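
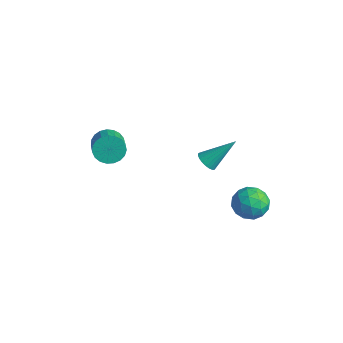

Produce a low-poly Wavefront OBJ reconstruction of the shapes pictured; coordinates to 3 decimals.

v -4.19 -0.839 1.343
v -3.927 -1.213 0.568
v -2.668 -2.015 1.381
v -2.93 -1.641 2.157
v -3.728 -0.896 0.573
v -2.469 -1.698 1.386
v -3.609 -0.569 0.711
v -2.35 -1.371 1.524
v -3.59 -0.289 0.958
v -2.331 -1.091 1.771
v -3.675 -0.104 1.272
v -2.416 -0.906 2.085
v -3.849 -0.046 1.598
v -2.59 -0.848 2.412
v -4.082 -0.125 1.88
v -2.823 -0.927 2.694
v -4.333 -0.328 2.07
v -3.074 -1.129 2.883
v -4.56 -0.619 2.133
v -3.301 -1.42 2.947
v -4.722 -0.948 2.061
v -3.463 -1.75 2.874
v -4.793 -1.258 1.864
v -3.534 -2.06 2.677
v -4.759 -1.496 1.577
v -3.5 -2.298 2.39
v -4.626 -1.62 1.249
v -3.367 -2.422 2.063
v -4.419 -1.61 0.938
v -3.16 -2.411 1.752
v -4.171 -1.466 0.697
v -2.912 -2.267 1.511
v 1.376 1.375 2.6
v 1.953 1.075 2.606
v 2.064 2.725 3.98
v 1.987 1.258 2.41
v 1.915 1.461 2.247
v 1.75 1.65 2.145
v 1.52 1.79 2.121
v 1.266 1.859 2.181
v 1.03 1.844 2.313
v 0.855 1.748 2.494
v 0.769 1.587 2.694
v 0.789 1.39 2.877
v 0.91 1.19 3.013
v 1.112 1.022 3.077
v 1.359 0.915 3.059
v 1.609 0.887 2.961
v 1.82 0.944 2.801
v 2.45 3.866 -0.342
v 3.494 3.91 -0.583
v 2.386 2.23 -0.917
v 3.43 2.274 -1.158
v 3.116 2.277 -0.133
v 3.156 3.288 0.223
v 2.724 2.852 -1.723
v 2.764 3.863 -1.367
v 3.664 3.283 -1.437
v 3.906 2.928 -0.454
v 1.974 3.212 -1.046
v 2.216 2.857 -0.063
v 2.978 4.032 -0.412
v 2.902 2.108 -1.088
v 2.718 2.11 -0.485
v 3.331 2.136 -0.627
v 2.779 3.666 0.062
v 3.392 3.692 -0.08
v 3.17 2.732 0.185
v 2.488 2.448 -1.42
v 3.101 2.474 -1.562
v 2.549 4.004 -0.873
v 3.162 4.03 -1.015
v 2.71 3.408 -1.685
v 3.691 3.689 -1.056
v 3.653 2.727 -1.394
v 3.239 3.067 -1.725
v 3.262 3.661 -1.516
v 3.833 3.48 -0.478
v 3.796 2.519 -0.816
v 3.611 2.521 -0.213
v 3.634 3.115 -0.004
v 3.933 3.112 -0.98
v 2.084 3.621 -0.684
v 2.047 2.66 -1.022
v 2.246 3.025 -1.496
v 2.269 3.619 -1.287
v 2.227 3.413 -0.106
v 2.189 2.451 -0.444
v 2.618 2.479 0.016
v 2.641 3.073 0.225
v 1.947 3.028 -0.52
f 2 1 5
f 2 5 3
f 3 5 6
f 3 6 4
f 5 1 7
f 5 7 6
f 6 7 8
f 6 8 4
f 7 1 9
f 7 9 8
f 8 9 10
f 8 10 4
f 9 1 11
f 9 11 10
f 10 11 12
f 10 12 4
f 11 1 13
f 11 13 12
f 12 13 14
f 12 14 4
f 13 1 15
f 13 15 14
f 14 15 16
f 14 16 4
f 15 1 17
f 15 17 16
f 16 17 18
f 16 18 4
f 17 1 19
f 17 19 18
f 18 19 20
f 18 20 4
f 19 1 21
f 19 21 20
f 20 21 22
f 20 22 4
f 21 1 23
f 21 23 22
f 22 23 24
f 22 24 4
f 23 1 25
f 23 25 24
f 24 25 26
f 24 26 4
f 25 1 27
f 25 27 26
f 26 27 28
f 26 28 4
f 27 1 29
f 27 29 28
f 28 29 30
f 28 30 4
f 29 1 31
f 29 31 30
f 30 31 32
f 30 32 4
f 31 1 2
f 31 2 32
f 32 2 3
f 32 3 4
f 34 33 36
f 34 36 35
f 36 33 37
f 36 37 35
f 37 33 38
f 37 38 35
f 38 33 39
f 38 39 35
f 39 33 40
f 39 40 35
f 40 33 41
f 40 41 35
f 41 33 42
f 41 42 35
f 42 33 43
f 42 43 35
f 43 33 44
f 43 44 35
f 44 33 45
f 44 45 35
f 45 33 46
f 45 46 35
f 46 33 47
f 46 47 35
f 47 33 48
f 47 48 35
f 48 33 49
f 48 49 35
f 49 33 34
f 49 34 35
f 50 87 66
f 87 61 90
f 66 90 55
f 87 90 66
f 50 66 62
f 66 55 67
f 62 67 51
f 66 67 62
f 50 62 71
f 62 51 72
f 71 72 57
f 62 72 71
f 50 71 83
f 71 57 86
f 83 86 60
f 71 86 83
f 50 83 87
f 83 60 91
f 87 91 61
f 83 91 87
f 51 67 78
f 67 55 81
f 78 81 59
f 67 81 78
f 55 90 68
f 90 61 89
f 68 89 54
f 90 89 68
f 61 91 88
f 91 60 84
f 88 84 52
f 91 84 88
f 60 86 85
f 86 57 73
f 85 73 56
f 86 73 85
f 57 72 77
f 72 51 74
f 77 74 58
f 72 74 77
f 53 79 65
f 79 59 80
f 65 80 54
f 79 80 65
f 53 65 63
f 65 54 64
f 63 64 52
f 65 64 63
f 53 63 70
f 63 52 69
f 70 69 56
f 63 69 70
f 53 70 75
f 70 56 76
f 75 76 58
f 70 76 75
f 53 75 79
f 75 58 82
f 79 82 59
f 75 82 79
f 54 80 68
f 80 59 81
f 68 81 55
f 80 81 68
f 52 64 88
f 64 54 89
f 88 89 61
f 64 89 88
f 56 69 85
f 69 52 84
f 85 84 60
f 69 84 85
f 58 76 77
f 76 56 73
f 77 73 57
f 76 73 77
f 59 82 78
f 82 58 74
f 78 74 51
f 82 74 78



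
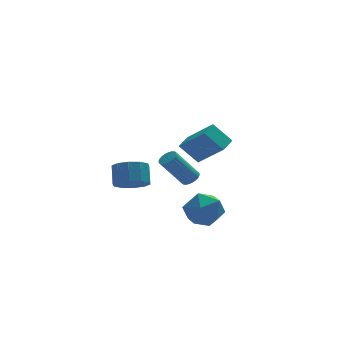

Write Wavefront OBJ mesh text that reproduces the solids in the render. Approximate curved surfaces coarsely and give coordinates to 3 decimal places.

v 1.064 2.621 -2.94
v 1.351 2.975 -2.71
v 0.243 2.913 -1.23
v -0.044 2.559 -1.46
v 1.218 3.088 -2.805
v 0.11 3.026 -1.325
v 1.061 3.131 -2.921
v -0.047 3.069 -1.441
v 0.905 3.095 -3.039
v -0.203 3.034 -1.559
v 0.773 2.988 -3.142
v -0.335 2.926 -1.662
v 0.686 2.825 -3.215
v -0.422 2.763 -1.735
v 0.656 2.631 -3.245
v -0.452 2.569 -1.765
v 0.688 2.435 -3.23
v -0.42 2.373 -1.749
v 0.777 2.267 -3.17
v -0.331 2.205 -1.69
v 0.91 2.154 -3.075
v -0.198 2.092 -1.595
v 1.067 2.111 -2.959
v -0.041 2.049 -1.479
v 1.223 2.146 -2.841
v 0.115 2.085 -1.361
v 1.355 2.254 -2.738
v 0.247 2.192 -1.258
v 1.442 2.417 -2.665
v 0.334 2.355 -1.185
v 1.472 2.611 -2.635
v 0.364 2.549 -1.155
v 1.44 2.807 -2.651
v 0.332 2.745 -1.17
v 0.869 0.381 -0.887
v 0.068 0.75 0.054
v 1.432 1.064 -0.676
v 0.631 1.433 0.266
v 1.769 -0.733 0.314
v 0.968 -0.364 1.256
v 2.332 -0.05 0.526
v 1.531 0.319 1.467
v 0.076 -1.494 -2.312
v 0.802 -1.61 -3.05
v 0.118 -3.15 -2.01
v 0.844 -3.266 -2.748
v 1.076 -2.772 -1.862
v 1.051 -1.748 -2.048
v -0.131 -3.012 -3.012
v -0.156 -1.988 -3.198
v 0.674 -2.548 -3.482
v 1.42 -2.4 -2.771
v -0.5 -2.36 -2.289
v 0.246 -2.212 -1.578
v -1.682 2.887 -3.173
v -0.796 2.872 -3.264
v -0.693 3.598 -2.378
v -1.578 3.613 -2.287
v -0.992 3.28 -3.576
v -0.889 4.006 -2.69
v -1.451 3.539 -3.734
v -1.348 4.265 -2.848
v -1.998 3.548 -3.678
v -1.895 4.274 -2.792
v -2.425 3.305 -3.429
v -2.321 4.031 -2.543
v -2.567 2.902 -3.082
v -2.464 3.628 -2.196
v -2.371 2.494 -2.77
v -2.268 3.22 -1.884
v -1.912 2.235 -2.612
v -1.809 2.961 -1.726
v -1.365 2.226 -2.668
v -1.262 2.952 -1.782
v -0.939 2.469 -2.917
v -0.835 3.195 -2.031
f 2 1 5
f 2 5 3
f 3 5 6
f 3 6 4
f 5 1 7
f 5 7 6
f 6 7 8
f 6 8 4
f 7 1 9
f 7 9 8
f 8 9 10
f 8 10 4
f 9 1 11
f 9 11 10
f 10 11 12
f 10 12 4
f 11 1 13
f 11 13 12
f 12 13 14
f 12 14 4
f 13 1 15
f 13 15 14
f 14 15 16
f 14 16 4
f 15 1 17
f 15 17 16
f 16 17 18
f 16 18 4
f 17 1 19
f 17 19 18
f 18 19 20
f 18 20 4
f 19 1 21
f 19 21 20
f 20 21 22
f 20 22 4
f 21 1 23
f 21 23 22
f 22 23 24
f 22 24 4
f 23 1 25
f 23 25 24
f 24 25 26
f 24 26 4
f 25 1 27
f 25 27 26
f 26 27 28
f 26 28 4
f 27 1 29
f 27 29 28
f 28 29 30
f 28 30 4
f 29 1 31
f 29 31 30
f 30 31 32
f 30 32 4
f 31 1 33
f 31 33 32
f 32 33 34
f 32 34 4
f 33 1 2
f 33 2 34
f 34 2 3
f 34 3 4
f 36 38 35
f 39 36 35
f 35 38 37
f 37 39 35
f 36 42 38
f 40 36 39
f 40 42 36
f 38 42 37
f 41 39 37
f 37 42 41
f 41 40 39
f 42 40 41
f 43 54 48
f 43 48 44
f 43 44 50
f 43 50 53
f 43 53 54
f 44 48 52
f 48 54 47
f 54 53 45
f 53 50 49
f 50 44 51
f 46 52 47
f 46 47 45
f 46 45 49
f 46 49 51
f 46 51 52
f 47 52 48
f 45 47 54
f 49 45 53
f 51 49 50
f 52 51 44
f 56 55 59
f 56 59 57
f 57 59 60
f 57 60 58
f 59 55 61
f 59 61 60
f 60 61 62
f 60 62 58
f 61 55 63
f 61 63 62
f 62 63 64
f 62 64 58
f 63 55 65
f 63 65 64
f 64 65 66
f 64 66 58
f 65 55 67
f 65 67 66
f 66 67 68
f 66 68 58
f 67 55 69
f 67 69 68
f 68 69 70
f 68 70 58
f 69 55 71
f 69 71 70
f 70 71 72
f 70 72 58
f 71 55 73
f 71 73 72
f 72 73 74
f 72 74 58
f 73 55 75
f 73 75 74
f 74 75 76
f 74 76 58
f 75 55 56
f 75 56 76
f 76 56 57
f 76 57 58



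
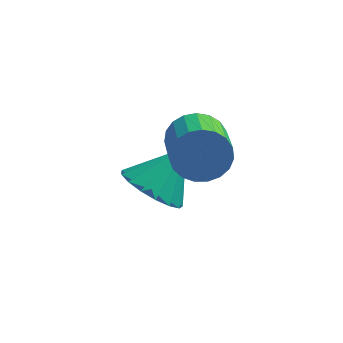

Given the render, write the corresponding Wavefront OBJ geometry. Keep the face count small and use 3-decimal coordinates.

v -1.126 0.454 0.677
v -0.606 0.797 1.113
v -0.254 -0.532 1.739
v -0.774 -0.874 1.303
v -0.865 0.814 1.294
v -0.513 -0.515 1.919
v -1.169 0.768 1.368
v -0.817 -0.561 1.993
v -1.465 0.668 1.323
v -1.113 -0.661 1.948
v -1.703 0.531 1.166
v -1.351 -0.797 1.791
v -1.841 0.381 0.925
v -1.489 -0.947 1.55
v -1.855 0.244 0.64
v -1.503 -1.085 1.266
v -1.744 0.143 0.363
v -1.392 -1.186 0.988
v -1.525 0.096 0.139
v -1.173 -1.233 0.764
v -1.237 0.11 0.009
v -0.886 -1.218 0.634
v -0.931 0.185 -0.006
v -0.579 -1.144 0.619
v -0.658 0.306 0.098
v -0.306 -1.023 0.723
v -0.466 0.452 0.301
v -0.114 -0.876 0.926
v -0.388 0.599 0.57
v -0.036 -0.729 1.195
v -0.437 0.721 0.857
v -0.086 -0.607 1.482
v -2.192 0.326 -1.39
v -1.401 0.219 -1.847
v -1.468 1.074 -0.31
v -1.562 0.599 -2.002
v -1.867 0.916 -2.017
v -2.247 1.098 -1.888
v -2.614 1.103 -1.645
v -2.885 0.93 -1.343
v -2.997 0.619 -1.053
v -2.924 0.24 -0.839
v -2.684 -0.118 -0.752
v -2.331 -0.375 -0.81
v -1.947 -0.471 -1.002
v -1.618 -0.385 -1.282
v -1.421 -0.136 -1.587
f 2 1 5
f 2 5 3
f 3 5 6
f 3 6 4
f 5 1 7
f 5 7 6
f 6 7 8
f 6 8 4
f 7 1 9
f 7 9 8
f 8 9 10
f 8 10 4
f 9 1 11
f 9 11 10
f 10 11 12
f 10 12 4
f 11 1 13
f 11 13 12
f 12 13 14
f 12 14 4
f 13 1 15
f 13 15 14
f 14 15 16
f 14 16 4
f 15 1 17
f 15 17 16
f 16 17 18
f 16 18 4
f 17 1 19
f 17 19 18
f 18 19 20
f 18 20 4
f 19 1 21
f 19 21 20
f 20 21 22
f 20 22 4
f 21 1 23
f 21 23 22
f 22 23 24
f 22 24 4
f 23 1 25
f 23 25 24
f 24 25 26
f 24 26 4
f 25 1 27
f 25 27 26
f 26 27 28
f 26 28 4
f 27 1 29
f 27 29 28
f 28 29 30
f 28 30 4
f 29 1 31
f 29 31 30
f 30 31 32
f 30 32 4
f 31 1 2
f 31 2 32
f 32 2 3
f 32 3 4
f 34 33 36
f 34 36 35
f 36 33 37
f 36 37 35
f 37 33 38
f 37 38 35
f 38 33 39
f 38 39 35
f 39 33 40
f 39 40 35
f 40 33 41
f 40 41 35
f 41 33 42
f 41 42 35
f 42 33 43
f 42 43 35
f 43 33 44
f 43 44 35
f 44 33 45
f 44 45 35
f 45 33 46
f 45 46 35
f 46 33 47
f 46 47 35
f 47 33 34
f 47 34 35



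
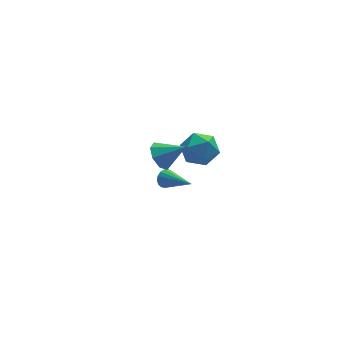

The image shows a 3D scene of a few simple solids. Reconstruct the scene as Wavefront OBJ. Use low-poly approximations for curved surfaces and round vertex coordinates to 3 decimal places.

v 0.675 2.033 -3.559
v 0.889 2.378 -3.131
v 1.705 0.427 -2.781
v 0.649 2.276 -3.022
v 0.415 2.119 -3.036
v 0.24 1.942 -3.17
v 0.165 1.786 -3.393
v 0.207 1.686 -3.654
v 0.356 1.666 -3.893
v 0.578 1.73 -4.056
v 0.822 1.863 -4.104
v 1.033 2.035 -4.028
v 1.161 2.207 -3.844
v 1.178 2.338 -3.595
v 1.08 2.4 -3.337
v -0.72 -3.585 3.441
v -0.216 -3.047 3.018
v 0.44 -3.995 4.299
v -0.499 -2.769 3.533
v -0.912 -2.969 3.995
v -1.212 -3.53 4.131
v -1.224 -4.123 3.864
v -0.94 -4.4 3.348
v -0.528 -4.2 2.887
v -0.227 -3.639 2.75
v 0.597 -1.838 2.539
v 1.294 -1.808 3.354
v 1.706 -2.812 1.626
v 2.403 -2.782 2.441
v 1.486 -3.329 2.541
v 0.801 -2.727 3.105
v 2.199 -1.893 1.875
v 1.514 -1.291 2.439
v 2.285 -1.842 2.943
v 1.844 -2.729 3.354
v 1.156 -1.891 1.626
v 0.715 -2.778 2.037
f 2 1 4
f 2 4 3
f 4 1 5
f 4 5 3
f 5 1 6
f 5 6 3
f 6 1 7
f 6 7 3
f 7 1 8
f 7 8 3
f 8 1 9
f 8 9 3
f 9 1 10
f 9 10 3
f 10 1 11
f 10 11 3
f 11 1 12
f 11 12 3
f 12 1 13
f 12 13 3
f 13 1 14
f 13 14 3
f 14 1 15
f 14 15 3
f 15 1 2
f 15 2 3
f 17 16 19
f 17 19 18
f 19 16 20
f 19 20 18
f 20 16 21
f 20 21 18
f 21 16 22
f 21 22 18
f 22 16 23
f 22 23 18
f 23 16 24
f 23 24 18
f 24 16 25
f 24 25 18
f 25 16 17
f 25 17 18
f 26 37 31
f 26 31 27
f 26 27 33
f 26 33 36
f 26 36 37
f 27 31 35
f 31 37 30
f 37 36 28
f 36 33 32
f 33 27 34
f 29 35 30
f 29 30 28
f 29 28 32
f 29 32 34
f 29 34 35
f 30 35 31
f 28 30 37
f 32 28 36
f 34 32 33
f 35 34 27



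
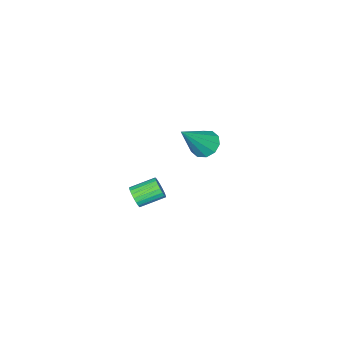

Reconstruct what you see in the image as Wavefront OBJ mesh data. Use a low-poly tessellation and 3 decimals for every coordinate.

v -3.847 -3.065 1.784
v -3.261 -3.025 1.286
v -2.473 -3.335 3.376
v -3.353 -2.584 1.44
v -3.634 -2.327 1.725
v -3.996 -2.352 2.033
v -4.301 -2.649 2.246
v -4.432 -3.105 2.282
v -4.34 -3.545 2.128
v -4.06 -3.803 1.842
v -3.698 -3.778 1.534
v -3.393 -3.481 1.322
v 2.419 -1.858 3.025
v 2.71 -1.765 3.47
v 1.831 -1.088 3.901
v 1.541 -1.182 3.455
v 2.774 -1.597 3.337
v 1.895 -0.92 3.767
v 2.777 -1.473 3.149
v 1.898 -0.796 3.58
v 2.718 -1.417 2.94
v 1.839 -0.74 3.371
v 2.608 -1.436 2.745
v 1.729 -0.759 3.176
v 2.465 -1.529 2.599
v 1.586 -0.852 3.03
v 2.314 -1.679 2.527
v 1.435 -1.002 2.957
v 2.181 -1.859 2.54
v 1.302 -1.183 2.971
v 2.09 -2.04 2.637
v 1.211 -1.363 3.068
v 2.056 -2.189 2.802
v 1.177 -1.512 3.232
v 2.084 -2.281 3.004
v 1.205 -1.604 3.435
v 2.171 -2.3 3.211
v 1.292 -1.623 3.641
v 2.3 -2.243 3.385
v 1.421 -1.566 3.816
v 2.45 -2.119 3.497
v 1.571 -1.442 3.927
v 2.595 -1.95 3.527
v 1.716 -1.273 3.958
f 2 1 4
f 2 4 3
f 4 1 5
f 4 5 3
f 5 1 6
f 5 6 3
f 6 1 7
f 6 7 3
f 7 1 8
f 7 8 3
f 8 1 9
f 8 9 3
f 9 1 10
f 9 10 3
f 10 1 11
f 10 11 3
f 11 1 12
f 11 12 3
f 12 1 2
f 12 2 3
f 14 13 17
f 14 17 15
f 15 17 18
f 15 18 16
f 17 13 19
f 17 19 18
f 18 19 20
f 18 20 16
f 19 13 21
f 19 21 20
f 20 21 22
f 20 22 16
f 21 13 23
f 21 23 22
f 22 23 24
f 22 24 16
f 23 13 25
f 23 25 24
f 24 25 26
f 24 26 16
f 25 13 27
f 25 27 26
f 26 27 28
f 26 28 16
f 27 13 29
f 27 29 28
f 28 29 30
f 28 30 16
f 29 13 31
f 29 31 30
f 30 31 32
f 30 32 16
f 31 13 33
f 31 33 32
f 32 33 34
f 32 34 16
f 33 13 35
f 33 35 34
f 34 35 36
f 34 36 16
f 35 13 37
f 35 37 36
f 36 37 38
f 36 38 16
f 37 13 39
f 37 39 38
f 38 39 40
f 38 40 16
f 39 13 41
f 39 41 40
f 40 41 42
f 40 42 16
f 41 13 43
f 41 43 42
f 42 43 44
f 42 44 16
f 43 13 14
f 43 14 44
f 44 14 15
f 44 15 16



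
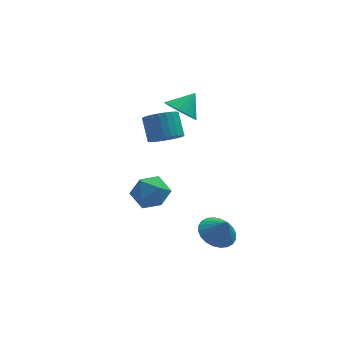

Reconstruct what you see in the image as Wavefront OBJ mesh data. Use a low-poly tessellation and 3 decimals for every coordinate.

v 2.671 1.649 3.203
v 3.094 2.208 2.448
v 3.569 2.231 4.137
v 2.731 2.495 2.619
v 2.354 2.588 2.923
v 2.05 2.465 3.291
v 1.888 2.156 3.639
v 1.906 1.73 3.887
v 2.099 1.286 3.979
v 2.423 0.925 3.892
v 2.804 0.73 3.648
v 3.155 0.745 3.302
v 3.395 0.967 2.933
v 3.469 1.346 2.626
v 3.36 1.794 2.451
v 0.756 -2.854 1.677
v 1.313 -3.442 0.912
v -0.793 -3.218 0.828
v -0.236 -3.806 0.063
v -0.317 -4.187 1.107
v 0.64 -3.962 1.632
v -0.12 -2.698 0.108
v 0.837 -2.473 0.633
v 0.772 -3.346 -0.058
v 0.65 -4.266 0.56
v -0.13 -2.394 1.18
v -0.252 -3.314 1.798
v 1.422 -1.229 3.286
v 1.964 -0.635 2.78
v 1.839 0.404 3.869
v 1.298 -0.191 4.374
v 1.626 -0.547 2.657
v 1.501 0.492 3.746
v 1.256 -0.562 2.63
v 1.132 0.477 3.719
v 0.912 -0.68 2.703
v 0.788 0.359 3.791
v 0.646 -0.881 2.864
v 0.521 0.158 3.953
v 0.498 -1.135 3.089
v 0.373 -0.096 4.178
v 0.49 -1.403 3.345
v 0.366 -0.364 4.433
v 0.625 -1.645 3.591
v 0.5 -0.606 4.68
v 0.881 -1.824 3.791
v 0.756 -0.785 4.88
v 1.219 -1.912 3.914
v 1.094 -0.873 5.003
v 1.588 -1.897 3.941
v 1.464 -0.858 5.03
v 1.932 -1.779 3.869
v 1.808 -0.74 4.957
v 2.199 -1.578 3.707
v 2.074 -0.539 4.796
v 2.347 -1.324 3.482
v 2.222 -0.285 4.571
v 2.354 -1.056 3.227
v 2.23 -0.017 4.315
v 2.22 -0.814 2.98
v 2.095 0.225 4.069
v 3.779 -2.983 -3.11
v 4.477 -3.621 -3.632
v 4.201 -3.437 -1.99
v 4.709 -3.273 -3.577
v 4.799 -2.881 -3.452
v 4.734 -2.504 -3.275
v 4.523 -2.201 -3.072
v 4.2 -2.016 -2.875
v 3.812 -1.978 -2.714
v 3.419 -2.094 -2.614
v 3.082 -2.344 -2.588
v 2.85 -2.692 -2.643
v 2.76 -3.084 -2.768
v 2.825 -3.461 -2.945
v 3.036 -3.765 -3.148
v 3.359 -3.95 -3.345
v 3.747 -3.987 -3.506
v 4.139 -3.872 -3.606
f 2 1 4
f 2 4 3
f 4 1 5
f 4 5 3
f 5 1 6
f 5 6 3
f 6 1 7
f 6 7 3
f 7 1 8
f 7 8 3
f 8 1 9
f 8 9 3
f 9 1 10
f 9 10 3
f 10 1 11
f 10 11 3
f 11 1 12
f 11 12 3
f 12 1 13
f 12 13 3
f 13 1 14
f 13 14 3
f 14 1 15
f 14 15 3
f 15 1 2
f 15 2 3
f 16 27 21
f 16 21 17
f 16 17 23
f 16 23 26
f 16 26 27
f 17 21 25
f 21 27 20
f 27 26 18
f 26 23 22
f 23 17 24
f 19 25 20
f 19 20 18
f 19 18 22
f 19 22 24
f 19 24 25
f 20 25 21
f 18 20 27
f 22 18 26
f 24 22 23
f 25 24 17
f 29 28 32
f 29 32 30
f 30 32 33
f 30 33 31
f 32 28 34
f 32 34 33
f 33 34 35
f 33 35 31
f 34 28 36
f 34 36 35
f 35 36 37
f 35 37 31
f 36 28 38
f 36 38 37
f 37 38 39
f 37 39 31
f 38 28 40
f 38 40 39
f 39 40 41
f 39 41 31
f 40 28 42
f 40 42 41
f 41 42 43
f 41 43 31
f 42 28 44
f 42 44 43
f 43 44 45
f 43 45 31
f 44 28 46
f 44 46 45
f 45 46 47
f 45 47 31
f 46 28 48
f 46 48 47
f 47 48 49
f 47 49 31
f 48 28 50
f 48 50 49
f 49 50 51
f 49 51 31
f 50 28 52
f 50 52 51
f 51 52 53
f 51 53 31
f 52 28 54
f 52 54 53
f 53 54 55
f 53 55 31
f 54 28 56
f 54 56 55
f 55 56 57
f 55 57 31
f 56 28 58
f 56 58 57
f 57 58 59
f 57 59 31
f 58 28 60
f 58 60 59
f 59 60 61
f 59 61 31
f 60 28 29
f 60 29 61
f 61 29 30
f 61 30 31
f 63 62 65
f 63 65 64
f 65 62 66
f 65 66 64
f 66 62 67
f 66 67 64
f 67 62 68
f 67 68 64
f 68 62 69
f 68 69 64
f 69 62 70
f 69 70 64
f 70 62 71
f 70 71 64
f 71 62 72
f 71 72 64
f 72 62 73
f 72 73 64
f 73 62 74
f 73 74 64
f 74 62 75
f 74 75 64
f 75 62 76
f 75 76 64
f 76 62 77
f 76 77 64
f 77 62 78
f 77 78 64
f 78 62 79
f 78 79 64
f 79 62 63
f 79 63 64



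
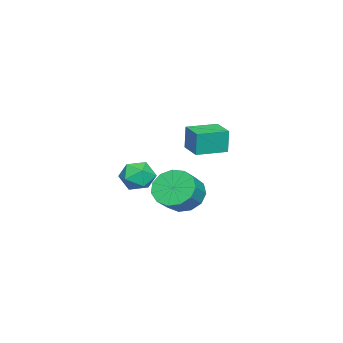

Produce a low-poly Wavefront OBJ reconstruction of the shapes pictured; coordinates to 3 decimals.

v -3.601 -2.545 0.051
v -3.611 -2.501 1.32
v -4.671 -1.398 0.002
v -4.681 -1.353 1.272
v -2.679 -1.687 0.028
v -2.689 -1.642 1.298
v -3.749 -0.539 -0.02
v -3.759 -0.495 1.249
v -0.477 -3.043 -0.406
v 0.131 -2.879 -1.041
v 0.529 -3.721 0.381
v 1.137 -3.557 -0.254
v 0.809 -2.885 0.236
v 0.188 -2.466 -0.251
v 0.472 -4.134 -0.409
v -0.149 -3.715 -0.896
v 0.717 -3.553 -1.043
v 0.925 -2.781 -0.644
v -0.265 -3.819 -0.016
v -0.057 -3.047 0.383
v 1.073 -0.903 -0.766
v 1.649 -0.37 -1.418
v 2.603 -0.505 -0.686
v 2.027 -1.037 -0.034
v 1.423 0.012 -1.053
v 2.377 -0.123 -0.321
v 1.086 0.103 -0.597
v 2.04 -0.032 0.135
v 0.744 -0.124 -0.194
v 1.698 -0.259 0.538
v 0.508 -0.599 0.027
v 1.462 -0.734 0.759
v 0.45 -1.17 -0.004
v 1.404 -1.305 0.728
v 0.591 -1.656 -0.276
v 1.545 -1.791 0.456
v 0.884 -1.903 -0.704
v 1.838 -2.038 0.028
v 1.238 -1.832 -1.152
v 2.192 -1.967 -0.42
v 1.539 -1.466 -1.477
v 2.493 -1.601 -0.745
v 1.692 -0.921 -1.576
v 2.646 -1.056 -0.844
f 2 4 1
f 5 2 1
f 1 4 3
f 3 5 1
f 2 8 4
f 6 2 5
f 6 8 2
f 4 8 3
f 7 5 3
f 3 8 7
f 7 6 5
f 8 6 7
f 9 20 14
f 9 14 10
f 9 10 16
f 9 16 19
f 9 19 20
f 10 14 18
f 14 20 13
f 20 19 11
f 19 16 15
f 16 10 17
f 12 18 13
f 12 13 11
f 12 11 15
f 12 15 17
f 12 17 18
f 13 18 14
f 11 13 20
f 15 11 19
f 17 15 16
f 18 17 10
f 22 21 25
f 22 25 23
f 23 25 26
f 23 26 24
f 25 21 27
f 25 27 26
f 26 27 28
f 26 28 24
f 27 21 29
f 27 29 28
f 28 29 30
f 28 30 24
f 29 21 31
f 29 31 30
f 30 31 32
f 30 32 24
f 31 21 33
f 31 33 32
f 32 33 34
f 32 34 24
f 33 21 35
f 33 35 34
f 34 35 36
f 34 36 24
f 35 21 37
f 35 37 36
f 36 37 38
f 36 38 24
f 37 21 39
f 37 39 38
f 38 39 40
f 38 40 24
f 39 21 41
f 39 41 40
f 40 41 42
f 40 42 24
f 41 21 43
f 41 43 42
f 42 43 44
f 42 44 24
f 43 21 22
f 43 22 44
f 44 22 23
f 44 23 24



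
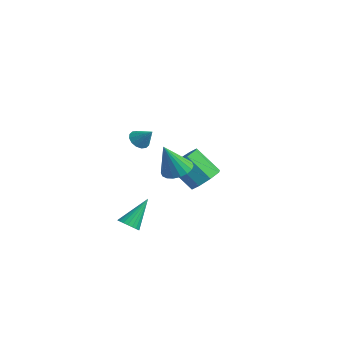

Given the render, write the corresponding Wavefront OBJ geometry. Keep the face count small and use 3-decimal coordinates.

v -1.517 3.758 -3.934
v -0.909 4.192 -3.226
v -2.035 3.437 -1.797
v -2.643 3.002 -2.506
v -1.502 4.663 -3.444
v -2.629 3.908 -2.015
v -2.104 4.604 -3.95
v -3.23 3.849 -2.521
v -2.362 4.048 -4.447
v -3.488 3.293 -3.018
v -2.125 3.323 -4.643
v -3.251 2.568 -3.214
v -1.531 2.852 -4.425
v -2.658 2.097 -2.996
v -0.93 2.911 -3.919
v -2.056 2.156 -2.49
v -0.672 3.467 -3.422
v -1.798 2.712 -1.993
v -2.156 -0.092 -0.123
v -1.725 0.051 -0.601
v -1.364 0.212 0.683
v -1.894 0.342 -0.545
v -2.133 0.517 -0.375
v -2.379 0.529 -0.138
v -2.565 0.374 0.103
v -2.641 0.094 0.284
v -2.588 -0.235 0.356
v -2.418 -0.527 0.299
v -2.179 -0.702 0.13
v -1.933 -0.713 -0.107
v -1.747 -0.559 -0.349
v -1.671 -0.279 -0.529
v 3.985 -1.831 0.637
v 4.845 -1.819 0.657
v 3.955 -2.629 2.383
v 4.751 -1.481 0.81
v 4.506 -1.212 0.929
v 4.158 -1.066 0.989
v 3.775 -1.071 0.98
v 3.434 -1.227 0.903
v 3.202 -1.503 0.773
v 3.126 -1.843 0.616
v 3.219 -2.182 0.463
v 3.465 -2.45 0.345
v 3.813 -2.597 0.284
v 4.196 -2.591 0.294
v 4.537 -2.435 0.371
v 4.768 -2.16 0.501
v 2.085 -3.518 -3.674
v 2.481 -3.122 -3.984
v 1.955 -2.242 -2.206
v 2.243 -3.044 -4.073
v 1.977 -3.047 -4.093
v 1.731 -3.132 -4.041
v 1.545 -3.284 -3.926
v 1.453 -3.476 -3.767
v 1.47 -3.676 -3.591
v 1.594 -3.848 -3.431
v 1.802 -3.964 -3.312
v 2.059 -4.002 -3.256
v 2.321 -3.957 -3.272
v 2.542 -3.836 -3.358
v 2.684 -3.66 -3.498
v 2.722 -3.459 -3.669
v 2.65 -3.269 -3.841
f 2 1 5
f 2 5 3
f 3 5 6
f 3 6 4
f 5 1 7
f 5 7 6
f 6 7 8
f 6 8 4
f 7 1 9
f 7 9 8
f 8 9 10
f 8 10 4
f 9 1 11
f 9 11 10
f 10 11 12
f 10 12 4
f 11 1 13
f 11 13 12
f 12 13 14
f 12 14 4
f 13 1 15
f 13 15 14
f 14 15 16
f 14 16 4
f 15 1 17
f 15 17 16
f 16 17 18
f 16 18 4
f 17 1 2
f 17 2 18
f 18 2 3
f 18 3 4
f 20 19 22
f 20 22 21
f 22 19 23
f 22 23 21
f 23 19 24
f 23 24 21
f 24 19 25
f 24 25 21
f 25 19 26
f 25 26 21
f 26 19 27
f 26 27 21
f 27 19 28
f 27 28 21
f 28 19 29
f 28 29 21
f 29 19 30
f 29 30 21
f 30 19 31
f 30 31 21
f 31 19 32
f 31 32 21
f 32 19 20
f 32 20 21
f 34 33 36
f 34 36 35
f 36 33 37
f 36 37 35
f 37 33 38
f 37 38 35
f 38 33 39
f 38 39 35
f 39 33 40
f 39 40 35
f 40 33 41
f 40 41 35
f 41 33 42
f 41 42 35
f 42 33 43
f 42 43 35
f 43 33 44
f 43 44 35
f 44 33 45
f 44 45 35
f 45 33 46
f 45 46 35
f 46 33 47
f 46 47 35
f 47 33 48
f 47 48 35
f 48 33 34
f 48 34 35
f 50 49 52
f 50 52 51
f 52 49 53
f 52 53 51
f 53 49 54
f 53 54 51
f 54 49 55
f 54 55 51
f 55 49 56
f 55 56 51
f 56 49 57
f 56 57 51
f 57 49 58
f 57 58 51
f 58 49 59
f 58 59 51
f 59 49 60
f 59 60 51
f 60 49 61
f 60 61 51
f 61 49 62
f 61 62 51
f 62 49 63
f 62 63 51
f 63 49 64
f 63 64 51
f 64 49 65
f 64 65 51
f 65 49 50
f 65 50 51



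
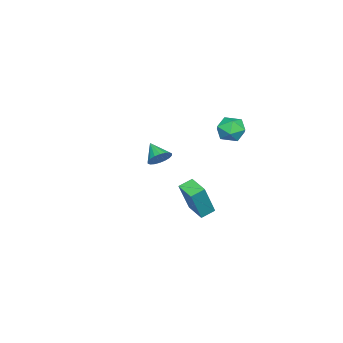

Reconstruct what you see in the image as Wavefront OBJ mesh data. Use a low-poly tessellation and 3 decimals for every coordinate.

v -3.495 -2.174 0.024
v -3.082 -1.992 0.586
v -4.105 -2.986 0.736
v -3.328 -1.788 0.609
v -3.607 -1.66 0.516
v -3.863 -1.633 0.326
v -4.047 -1.714 0.076
v -4.122 -1.886 -0.184
v -4.072 -2.115 -0.403
v -3.908 -2.355 -0.537
v -3.662 -2.56 -0.56
v -3.384 -2.688 -0.467
v -3.127 -2.714 -0.277
v -2.943 -2.633 -0.027
v -2.869 -2.461 0.233
v -2.919 -2.233 0.452
v -3.823 2.433 2.75
v -3.147 2.702 3.269
v -3.413 1.058 2.931
v -2.737 1.327 3.45
v -3.58 1.405 3.738
v -3.833 2.255 3.625
v -2.727 1.505 2.575
v -2.98 2.355 2.462
v -2.47 2.129 3.161
v -2.997 2.067 3.879
v -3.563 1.693 2.321
v -4.09 1.631 3.039
v 2.835 1.99 0.559
v 3.632 1.754 2.411
v 2.266 2.477 0.866
v 3.063 2.241 2.718
v 3.517 2.899 0.382
v 4.314 2.663 2.234
v 2.948 3.386 0.689
v 3.745 3.15 2.541
f 2 1 4
f 2 4 3
f 4 1 5
f 4 5 3
f 5 1 6
f 5 6 3
f 6 1 7
f 6 7 3
f 7 1 8
f 7 8 3
f 8 1 9
f 8 9 3
f 9 1 10
f 9 10 3
f 10 1 11
f 10 11 3
f 11 1 12
f 11 12 3
f 12 1 13
f 12 13 3
f 13 1 14
f 13 14 3
f 14 1 15
f 14 15 3
f 15 1 16
f 15 16 3
f 16 1 2
f 16 2 3
f 17 28 22
f 17 22 18
f 17 18 24
f 17 24 27
f 17 27 28
f 18 22 26
f 22 28 21
f 28 27 19
f 27 24 23
f 24 18 25
f 20 26 21
f 20 21 19
f 20 19 23
f 20 23 25
f 20 25 26
f 21 26 22
f 19 21 28
f 23 19 27
f 25 23 24
f 26 25 18
f 30 32 29
f 33 30 29
f 29 32 31
f 31 33 29
f 30 36 32
f 34 30 33
f 34 36 30
f 32 36 31
f 35 33 31
f 31 36 35
f 35 34 33
f 36 34 35



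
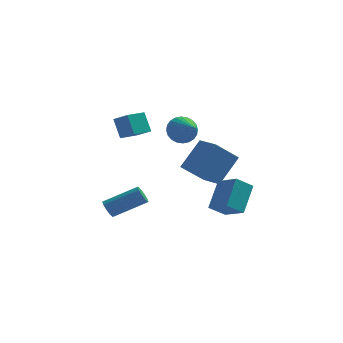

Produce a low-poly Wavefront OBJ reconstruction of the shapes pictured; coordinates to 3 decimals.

v -4.307 2.737 0.898
v -4.771 3.262 2.122
v -3.522 3.727 0.77
v -3.986 4.252 1.994
v -3.414 2.108 1.506
v -3.878 2.633 2.73
v -2.629 3.098 1.378
v -3.093 3.623 2.602
v -3.935 -3.361 -1.808
v -3.633 -3.719 -2.184
v -1.844 -3.257 -1.187
v -2.145 -2.899 -0.812
v -3.64 -3.379 -2.33
v -1.85 -2.916 -1.334
v -3.759 -3.031 -2.278
v -1.969 -2.569 -1.281
v -3.945 -2.81 -2.046
v -2.155 -2.348 -1.049
v -4.128 -2.799 -1.723
v -2.338 -2.337 -0.726
v -4.236 -3.003 -1.433
v -2.447 -2.541 -0.436
v -4.23 -3.344 -1.286
v -2.44 -2.881 -0.29
v -4.111 -3.691 -1.339
v -2.321 -3.229 -0.342
v -3.925 -3.912 -1.571
v -2.135 -3.45 -0.574
v -3.742 -3.923 -1.894
v -1.952 -3.461 -0.897
v -0.291 -1.342 3.378
v 0.328 -1.271 2.715
v 0.591 -2.638 4.062
v 0.462 -1.051 2.959
v 0.482 -0.875 3.267
v 0.383 -0.77 3.592
v 0.182 -0.753 3.884
v -0.091 -0.825 4.099
v -0.394 -0.976 4.204
v -0.682 -1.183 4.184
v -0.91 -1.414 4.041
v -1.044 -1.634 3.797
v -1.064 -1.81 3.489
v -0.965 -1.915 3.164
v -0.764 -1.932 2.872
v -0.491 -1.86 2.657
v -0.188 -1.709 2.551
v 0.1 -1.502 2.572
v 2.009 -0.439 -2.509
v 2.371 0.973 -1.082
v 0.899 0.529 -3.185
v 1.262 1.941 -1.758
v 2.878 0.059 -3.222
v 3.241 1.471 -1.795
v 1.769 1.027 -3.898
v 2.131 2.439 -2.471
v 2.004 -3.913 0.646
v 0.896 -4.747 1.871
v 1.058 -2.909 0.474
v -0.05 -3.743 1.698
v 2.87 -2.837 2.162
v 1.762 -3.671 3.386
v 1.924 -1.833 1.989
v 0.816 -2.667 3.214
f 2 4 1
f 5 2 1
f 1 4 3
f 3 5 1
f 2 8 4
f 6 2 5
f 6 8 2
f 4 8 3
f 7 5 3
f 3 8 7
f 7 6 5
f 8 6 7
f 10 9 13
f 10 13 11
f 11 13 14
f 11 14 12
f 13 9 15
f 13 15 14
f 14 15 16
f 14 16 12
f 15 9 17
f 15 17 16
f 16 17 18
f 16 18 12
f 17 9 19
f 17 19 18
f 18 19 20
f 18 20 12
f 19 9 21
f 19 21 20
f 20 21 22
f 20 22 12
f 21 9 23
f 21 23 22
f 22 23 24
f 22 24 12
f 23 9 25
f 23 25 24
f 24 25 26
f 24 26 12
f 25 9 27
f 25 27 26
f 26 27 28
f 26 28 12
f 27 9 29
f 27 29 28
f 28 29 30
f 28 30 12
f 29 9 10
f 29 10 30
f 30 10 11
f 30 11 12
f 32 31 34
f 32 34 33
f 34 31 35
f 34 35 33
f 35 31 36
f 35 36 33
f 36 31 37
f 36 37 33
f 37 31 38
f 37 38 33
f 38 31 39
f 38 39 33
f 39 31 40
f 39 40 33
f 40 31 41
f 40 41 33
f 41 31 42
f 41 42 33
f 42 31 43
f 42 43 33
f 43 31 44
f 43 44 33
f 44 31 45
f 44 45 33
f 45 31 46
f 45 46 33
f 46 31 47
f 46 47 33
f 47 31 48
f 47 48 33
f 48 31 32
f 48 32 33
f 50 52 49
f 53 50 49
f 49 52 51
f 51 53 49
f 50 56 52
f 54 50 53
f 54 56 50
f 52 56 51
f 55 53 51
f 51 56 55
f 55 54 53
f 56 54 55
f 58 60 57
f 61 58 57
f 57 60 59
f 59 61 57
f 58 64 60
f 62 58 61
f 62 64 58
f 60 64 59
f 63 61 59
f 59 64 63
f 63 62 61
f 64 62 63



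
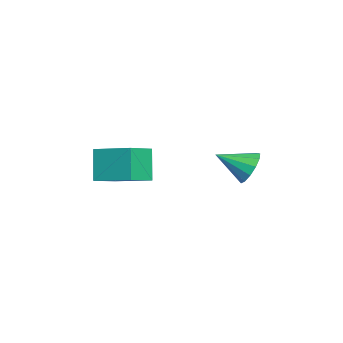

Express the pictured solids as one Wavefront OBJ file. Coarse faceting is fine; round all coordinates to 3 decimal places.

v 2.361 -5.003 -0.963
v 3.225 -3.287 -0.372
v 1.159 -4.173 -1.615
v 2.023 -2.457 -1.024
v 3.237 -4.923 -2.476
v 4.101 -3.207 -1.885
v 2.035 -4.093 -3.128
v 2.899 -2.377 -2.537
v 3.359 1.89 -1.35
v 3.692 2.289 -0.59
v 3.381 0.39 -0.57
v 3.175 2.303 -0.549
v 2.717 2.186 -0.762
v 2.463 1.975 -1.161
v 2.494 1.737 -1.62
v 2.799 1.547 -1.994
v 3.283 1.466 -2.163
v 3.79 1.52 -2.073
v 4.161 1.691 -1.754
v 4.278 1.925 -1.307
v 4.103 2.148 -0.873
f 2 4 1
f 5 2 1
f 1 4 3
f 3 5 1
f 2 8 4
f 6 2 5
f 6 8 2
f 4 8 3
f 7 5 3
f 3 8 7
f 7 6 5
f 8 6 7
f 10 9 12
f 10 12 11
f 12 9 13
f 12 13 11
f 13 9 14
f 13 14 11
f 14 9 15
f 14 15 11
f 15 9 16
f 15 16 11
f 16 9 17
f 16 17 11
f 17 9 18
f 17 18 11
f 18 9 19
f 18 19 11
f 19 9 20
f 19 20 11
f 20 9 21
f 20 21 11
f 21 9 10
f 21 10 11



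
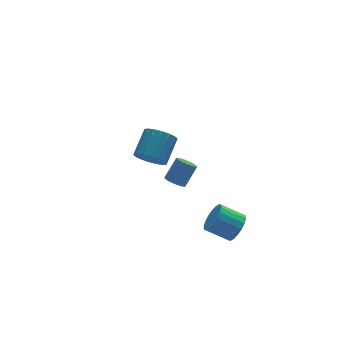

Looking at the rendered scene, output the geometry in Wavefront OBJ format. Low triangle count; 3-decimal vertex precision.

v -2.603 -2.934 3.567
v -2.183 -2.709 2.9
v -1.297 -1.86 3.746
v -1.717 -2.086 4.413
v -2.445 -2.456 2.921
v -1.558 -1.607 3.766
v -2.738 -2.297 3.069
v -1.852 -1.449 3.914
v -3.005 -2.265 3.316
v -2.118 -1.416 4.161
v -3.192 -2.365 3.613
v -2.306 -1.517 4.458
v -3.262 -2.578 3.901
v -2.376 -1.73 4.746
v -3.202 -2.862 4.123
v -2.316 -2.013 4.968
v -3.023 -3.16 4.234
v -2.137 -2.311 5.08
v -2.762 -3.413 4.214
v -1.875 -2.564 5.059
v -2.468 -3.571 4.066
v -1.582 -2.723 4.911
v -2.202 -3.604 3.819
v -1.315 -2.755 4.664
v -2.014 -3.503 3.522
v -1.128 -2.655 4.367
v -1.944 -3.29 3.234
v -1.058 -2.442 4.079
v -2.004 -3.007 3.012
v -1.118 -2.158 3.857
v 0.294 1.001 -2.292
v 0.74 0.726 -2.542
v 1.511 1.044 -1.519
v 1.066 1.319 -1.268
v 0.763 0.95 -2.629
v 1.534 1.268 -1.606
v 0.706 1.182 -2.658
v 1.477 1.5 -1.635
v 0.577 1.384 -2.624
v 1.348 1.701 -1.6
v 0.4 1.519 -2.532
v 1.171 1.836 -1.508
v 0.204 1.564 -2.398
v 0.975 1.882 -1.375
v 0.024 1.512 -2.247
v 0.795 1.83 -1.223
v -0.109 1.372 -2.103
v 0.662 1.69 -1.079
v -0.173 1.168 -1.991
v 0.598 1.486 -0.968
v -0.156 0.935 -1.932
v 0.615 1.252 -0.909
v -0.061 0.713 -1.935
v 0.71 1.031 -0.911
v 0.096 0.541 -1.999
v 0.867 0.859 -0.976
v 0.287 0.449 -2.114
v 1.058 0.767 -1.091
v 0.479 0.452 -2.26
v 1.25 0.77 -1.237
v 0.639 0.55 -2.411
v 1.41 0.868 -1.388
v 1.401 -3.913 -2.146
v 1.783 -4.067 -1.437
v 0.781 -3.461 -0.765
v 0.399 -3.307 -1.474
v 1.917 -3.741 -1.532
v 0.915 -3.135 -0.86
v 1.948 -3.449 -1.749
v 0.946 -2.843 -1.077
v 1.871 -3.248 -2.044
v 0.869 -2.643 -1.372
v 1.701 -3.18 -2.36
v 0.699 -2.574 -1.687
v 1.471 -3.256 -2.633
v 0.469 -2.651 -1.961
v 1.228 -3.463 -2.81
v 0.226 -2.858 -2.137
v 1.019 -3.759 -2.855
v 0.017 -3.153 -2.183
v 0.885 -4.085 -2.76
v -0.117 -3.479 -2.088
v 0.854 -4.377 -2.543
v -0.148 -3.771 -1.871
v 0.931 -4.577 -2.248
v -0.071 -3.972 -1.576
v 1.101 -4.646 -1.933
v 0.099 -4.04 -1.26
v 1.331 -4.569 -1.659
v 0.329 -3.964 -0.987
v 1.574 -4.362 -1.483
v 0.572 -3.757 -0.81
f 2 1 5
f 2 5 3
f 3 5 6
f 3 6 4
f 5 1 7
f 5 7 6
f 6 7 8
f 6 8 4
f 7 1 9
f 7 9 8
f 8 9 10
f 8 10 4
f 9 1 11
f 9 11 10
f 10 11 12
f 10 12 4
f 11 1 13
f 11 13 12
f 12 13 14
f 12 14 4
f 13 1 15
f 13 15 14
f 14 15 16
f 14 16 4
f 15 1 17
f 15 17 16
f 16 17 18
f 16 18 4
f 17 1 19
f 17 19 18
f 18 19 20
f 18 20 4
f 19 1 21
f 19 21 20
f 20 21 22
f 20 22 4
f 21 1 23
f 21 23 22
f 22 23 24
f 22 24 4
f 23 1 25
f 23 25 24
f 24 25 26
f 24 26 4
f 25 1 27
f 25 27 26
f 26 27 28
f 26 28 4
f 27 1 29
f 27 29 28
f 28 29 30
f 28 30 4
f 29 1 2
f 29 2 30
f 30 2 3
f 30 3 4
f 32 31 35
f 32 35 33
f 33 35 36
f 33 36 34
f 35 31 37
f 35 37 36
f 36 37 38
f 36 38 34
f 37 31 39
f 37 39 38
f 38 39 40
f 38 40 34
f 39 31 41
f 39 41 40
f 40 41 42
f 40 42 34
f 41 31 43
f 41 43 42
f 42 43 44
f 42 44 34
f 43 31 45
f 43 45 44
f 44 45 46
f 44 46 34
f 45 31 47
f 45 47 46
f 46 47 48
f 46 48 34
f 47 31 49
f 47 49 48
f 48 49 50
f 48 50 34
f 49 31 51
f 49 51 50
f 50 51 52
f 50 52 34
f 51 31 53
f 51 53 52
f 52 53 54
f 52 54 34
f 53 31 55
f 53 55 54
f 54 55 56
f 54 56 34
f 55 31 57
f 55 57 56
f 56 57 58
f 56 58 34
f 57 31 59
f 57 59 58
f 58 59 60
f 58 60 34
f 59 31 61
f 59 61 60
f 60 61 62
f 60 62 34
f 61 31 32
f 61 32 62
f 62 32 33
f 62 33 34
f 64 63 67
f 64 67 65
f 65 67 68
f 65 68 66
f 67 63 69
f 67 69 68
f 68 69 70
f 68 70 66
f 69 63 71
f 69 71 70
f 70 71 72
f 70 72 66
f 71 63 73
f 71 73 72
f 72 73 74
f 72 74 66
f 73 63 75
f 73 75 74
f 74 75 76
f 74 76 66
f 75 63 77
f 75 77 76
f 76 77 78
f 76 78 66
f 77 63 79
f 77 79 78
f 78 79 80
f 78 80 66
f 79 63 81
f 79 81 80
f 80 81 82
f 80 82 66
f 81 63 83
f 81 83 82
f 82 83 84
f 82 84 66
f 83 63 85
f 83 85 84
f 84 85 86
f 84 86 66
f 85 63 87
f 85 87 86
f 86 87 88
f 86 88 66
f 87 63 89
f 87 89 88
f 88 89 90
f 88 90 66
f 89 63 91
f 89 91 90
f 90 91 92
f 90 92 66
f 91 63 64
f 91 64 92
f 92 64 65
f 92 65 66



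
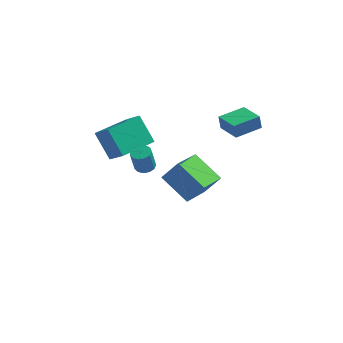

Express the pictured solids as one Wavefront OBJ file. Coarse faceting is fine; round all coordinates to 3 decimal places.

v -4.378 0.879 2.136
v -3.594 0.262 3
v -3.026 2.524 2.084
v -2.242 1.907 2.949
v -3.498 0.113 0.791
v -2.714 -0.504 1.656
v -2.146 1.758 0.74
v -1.362 1.141 1.604
v 2.044 0.836 3.295
v 1.918 0.892 4.093
v 3.214 1.815 3.411
v 3.088 1.871 4.209
v 2.932 -0.251 3.511
v 2.806 -0.195 4.309
v 4.102 0.728 3.627
v 3.976 0.784 4.425
v -1.15 2.043 -1.99
v -0.283 2.114 -0.805
v -0.469 3.779 -2.594
v 0.398 3.85 -1.409
v 0.322 1.11 -3.011
v 1.189 1.181 -1.826
v 1.003 2.846 -3.615
v 1.87 2.917 -2.43
v -1.274 -2.432 2.619
v -0.985 -2.885 2.566
v -1.158 -3.141 3.808
v -1.446 -2.688 3.861
v -0.787 -2.666 2.638
v -0.96 -2.922 3.88
v -0.744 -2.372 2.705
v -0.917 -2.628 3.947
v -0.869 -2.097 2.744
v -1.041 -2.353 3.986
v -1.122 -1.929 2.744
v -1.295 -2.185 3.986
v -1.424 -1.92 2.704
v -1.596 -2.176 3.946
v -1.678 -2.074 2.637
v -1.85 -2.33 3.879
v -1.803 -2.341 2.564
v -1.976 -2.597 3.806
v -1.761 -2.637 2.509
v -1.933 -2.894 3.751
v -1.564 -2.868 2.489
v -1.736 -3.125 3.731
v -1.275 -2.961 2.51
v -1.447 -3.217 3.752
f 2 4 1
f 5 2 1
f 1 4 3
f 3 5 1
f 2 8 4
f 6 2 5
f 6 8 2
f 4 8 3
f 7 5 3
f 3 8 7
f 7 6 5
f 8 6 7
f 10 12 9
f 13 10 9
f 9 12 11
f 11 13 9
f 10 16 12
f 14 10 13
f 14 16 10
f 12 16 11
f 15 13 11
f 11 16 15
f 15 14 13
f 16 14 15
f 18 20 17
f 21 18 17
f 17 20 19
f 19 21 17
f 18 24 20
f 22 18 21
f 22 24 18
f 20 24 19
f 23 21 19
f 19 24 23
f 23 22 21
f 24 22 23
f 26 25 29
f 26 29 27
f 27 29 30
f 27 30 28
f 29 25 31
f 29 31 30
f 30 31 32
f 30 32 28
f 31 25 33
f 31 33 32
f 32 33 34
f 32 34 28
f 33 25 35
f 33 35 34
f 34 35 36
f 34 36 28
f 35 25 37
f 35 37 36
f 36 37 38
f 36 38 28
f 37 25 39
f 37 39 38
f 38 39 40
f 38 40 28
f 39 25 41
f 39 41 40
f 40 41 42
f 40 42 28
f 41 25 43
f 41 43 42
f 42 43 44
f 42 44 28
f 43 25 45
f 43 45 44
f 44 45 46
f 44 46 28
f 45 25 47
f 45 47 46
f 46 47 48
f 46 48 28
f 47 25 26
f 47 26 48
f 48 26 27
f 48 27 28



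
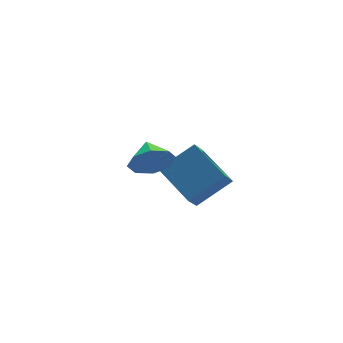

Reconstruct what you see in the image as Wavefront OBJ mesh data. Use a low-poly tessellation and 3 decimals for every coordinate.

v 2.553 0.204 0.004
v 1.973 2.045 0.808
v 0.969 0.173 -1.064
v 0.39 2.013 -0.26
v 3.15 0.787 -0.9
v 2.571 2.627 -0.096
v 1.567 0.755 -1.968
v 0.987 2.596 -1.164
v -1.492 -2.425 3.695
v -0.951 -2.764 4.398
v -1.328 -1.355 4.085
v -0.565 -2.606 3.803
v -0.722 -2.341 3.144
v -1.33 -2.125 2.808
v -2.032 -2.085 2.991
v -2.418 -2.244 3.587
v -2.261 -2.508 4.246
v -1.654 -2.724 4.582
f 2 4 1
f 5 2 1
f 1 4 3
f 3 5 1
f 2 8 4
f 6 2 5
f 6 8 2
f 4 8 3
f 7 5 3
f 3 8 7
f 7 6 5
f 8 6 7
f 10 9 12
f 10 12 11
f 12 9 13
f 12 13 11
f 13 9 14
f 13 14 11
f 14 9 15
f 14 15 11
f 15 9 16
f 15 16 11
f 16 9 17
f 16 17 11
f 17 9 18
f 17 18 11
f 18 9 10
f 18 10 11



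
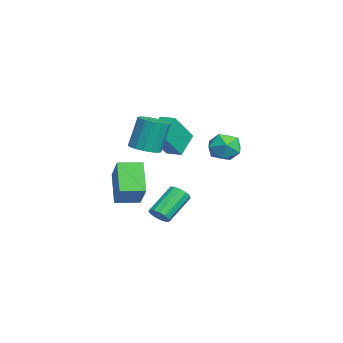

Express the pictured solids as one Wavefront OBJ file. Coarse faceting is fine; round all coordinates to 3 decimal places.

v 1.88 4.136 1.241
v 2.85 4.036 1.166
v 1.75 2.604 1.614
v 2.72 2.504 1.539
v 2.338 3.027 2.272
v 2.418 3.974 2.041
v 2.182 2.666 0.739
v 2.262 3.613 0.508
v 3.036 3.128 0.856
v 3.133 3.35 1.803
v 1.467 3.29 0.977
v 1.564 3.512 1.924
v 0.757 0.161 -3.85
v 1.293 0.444 -3.644
v 0.238 1.563 -2.444
v -0.297 1.279 -2.65
v 1.177 0.638 -3.926
v 0.123 1.756 -2.725
v 0.928 0.68 -4.183
v -0.126 1.798 -2.983
v 0.625 0.557 -4.335
v -0.429 1.675 -3.135
v 0.364 0.309 -4.333
v -0.69 1.427 -3.133
v 0.228 0.013 -4.178
v -0.827 1.131 -2.977
v 0.259 -0.235 -3.918
v -0.795 0.883 -2.718
v 0.449 -0.358 -3.637
v -0.605 0.76 -2.437
v 0.737 -0.316 -3.424
v -0.318 0.802 -2.224
v 1.031 -0.123 -3.346
v -0.024 0.996 -2.145
v 1.238 0.161 -3.428
v 0.184 1.279 -2.228
v 0.74 -2.089 -2.901
v -0.627 -2.177 -1.445
v 0.578 -0.771 -2.974
v -0.79 -0.859 -1.518
v 2.15 -1.841 -1.562
v 0.782 -1.929 -0.106
v 1.987 -0.523 -1.635
v 0.62 -0.611 -0.179
v -0.843 0.621 -0.071
v 0.137 -0.353 1.496
v -1.785 1.265 0.918
v -0.805 0.29 2.486
v -0.255 1.35 0.014
v 0.725 0.375 1.582
v -1.197 1.993 1.004
v -0.217 1.019 2.571
v 4.101 -0.662 1.962
v 4.754 -1.108 2.18
v 4.492 -0.623 3.956
v 3.839 -0.178 3.738
v 4.908 -0.721 2.097
v 4.645 -0.237 3.873
v 4.845 -0.318 1.978
v 4.583 0.166 3.754
v 4.584 -0.008 1.855
v 4.321 0.477 3.631
v 4.193 0.127 1.76
v 3.93 0.612 3.536
v 3.777 0.051 1.719
v 3.515 0.535 3.496
v 3.448 -0.217 1.744
v 3.186 0.268 3.52
v 3.295 -0.603 1.827
v 3.032 -0.119 3.603
v 3.357 -1.006 1.946
v 3.095 -0.522 3.722
v 3.619 -1.317 2.069
v 3.356 -0.832 3.845
v 4.01 -1.452 2.164
v 3.747 -0.967 3.94
v 4.425 -1.375 2.204
v 4.163 -0.891 3.981
f 1 12 6
f 1 6 2
f 1 2 8
f 1 8 11
f 1 11 12
f 2 6 10
f 6 12 5
f 12 11 3
f 11 8 7
f 8 2 9
f 4 10 5
f 4 5 3
f 4 3 7
f 4 7 9
f 4 9 10
f 5 10 6
f 3 5 12
f 7 3 11
f 9 7 8
f 10 9 2
f 14 13 17
f 14 17 15
f 15 17 18
f 15 18 16
f 17 13 19
f 17 19 18
f 18 19 20
f 18 20 16
f 19 13 21
f 19 21 20
f 20 21 22
f 20 22 16
f 21 13 23
f 21 23 22
f 22 23 24
f 22 24 16
f 23 13 25
f 23 25 24
f 24 25 26
f 24 26 16
f 25 13 27
f 25 27 26
f 26 27 28
f 26 28 16
f 27 13 29
f 27 29 28
f 28 29 30
f 28 30 16
f 29 13 31
f 29 31 30
f 30 31 32
f 30 32 16
f 31 13 33
f 31 33 32
f 32 33 34
f 32 34 16
f 33 13 35
f 33 35 34
f 34 35 36
f 34 36 16
f 35 13 14
f 35 14 36
f 36 14 15
f 36 15 16
f 38 40 37
f 41 38 37
f 37 40 39
f 39 41 37
f 38 44 40
f 42 38 41
f 42 44 38
f 40 44 39
f 43 41 39
f 39 44 43
f 43 42 41
f 44 42 43
f 46 48 45
f 49 46 45
f 45 48 47
f 47 49 45
f 46 52 48
f 50 46 49
f 50 52 46
f 48 52 47
f 51 49 47
f 47 52 51
f 51 50 49
f 52 50 51
f 54 53 57
f 54 57 55
f 55 57 58
f 55 58 56
f 57 53 59
f 57 59 58
f 58 59 60
f 58 60 56
f 59 53 61
f 59 61 60
f 60 61 62
f 60 62 56
f 61 53 63
f 61 63 62
f 62 63 64
f 62 64 56
f 63 53 65
f 63 65 64
f 64 65 66
f 64 66 56
f 65 53 67
f 65 67 66
f 66 67 68
f 66 68 56
f 67 53 69
f 67 69 68
f 68 69 70
f 68 70 56
f 69 53 71
f 69 71 70
f 70 71 72
f 70 72 56
f 71 53 73
f 71 73 72
f 72 73 74
f 72 74 56
f 73 53 75
f 73 75 74
f 74 75 76
f 74 76 56
f 75 53 77
f 75 77 76
f 76 77 78
f 76 78 56
f 77 53 54
f 77 54 78
f 78 54 55
f 78 55 56



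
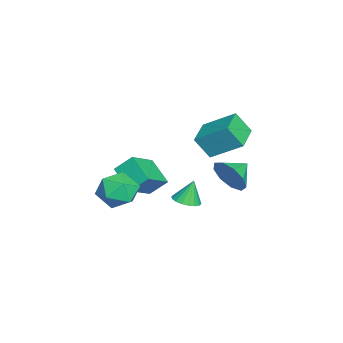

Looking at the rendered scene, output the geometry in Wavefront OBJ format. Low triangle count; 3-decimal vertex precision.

v -0.809 2.781 1.274
v -0.84 2.015 2.397
v -0.476 4.373 2.367
v -0.507 3.607 3.491
v 0.787 2.533 1.149
v 0.756 1.767 2.273
v 1.12 4.125 2.243
v 1.089 3.359 3.366
v 0.212 -1.44 -1.273
v 1.054 -1.137 -2.023
v 1.446 -2.503 -0.317
v 2.288 -2.2 -1.067
v 1.848 -1.408 -0.331
v 1.086 -0.751 -0.922
v 1.414 -2.889 -1.418
v 0.652 -2.232 -2.009
v 1.797 -2.032 -2.112
v 2.065 -1.117 -1.44
v 0.435 -2.523 -0.9
v 0.703 -1.608 -0.228
v -0.95 3.312 -1.194
v -0.376 3.56 -0.301
v -1.89 4.088 -0.806
v -0.211 4.036 -0.851
v -0.391 4.172 -1.562
v -0.833 3.906 -2.1
v -1.329 3.362 -2.215
v -1.648 2.794 -1.852
v -1.64 2.469 -1.181
v -1.309 2.537 -0.516
v -0.81 2.969 -0.169
v -2.305 -1.545 -2.106
v -2.432 -0.657 -1.264
v -1.202 -0.621 -2.914
v -1.329 0.266 -2.072
v -0.891 -2.326 -1.068
v -1.018 -1.439 -0.226
v 0.212 -1.403 -1.876
v 0.085 -0.515 -1.034
v -2.905 0.987 -4.359
v -2.299 1.478 -4.364
v -3.175 1.333 -3.061
v -2.562 1.678 -4.472
v -2.892 1.741 -4.558
v -3.225 1.655 -4.604
v -3.495 1.436 -4.601
v -3.648 1.129 -4.551
v -3.654 0.793 -4.462
v -3.511 0.496 -4.353
v -3.249 0.296 -4.246
v -2.918 0.233 -4.16
v -2.585 0.319 -4.114
v -2.316 0.537 -4.117
v -2.163 0.845 -4.167
v -2.157 1.181 -4.255
f 2 4 1
f 5 2 1
f 1 4 3
f 3 5 1
f 2 8 4
f 6 2 5
f 6 8 2
f 4 8 3
f 7 5 3
f 3 8 7
f 7 6 5
f 8 6 7
f 9 20 14
f 9 14 10
f 9 10 16
f 9 16 19
f 9 19 20
f 10 14 18
f 14 20 13
f 20 19 11
f 19 16 15
f 16 10 17
f 12 18 13
f 12 13 11
f 12 11 15
f 12 15 17
f 12 17 18
f 13 18 14
f 11 13 20
f 15 11 19
f 17 15 16
f 18 17 10
f 22 21 24
f 22 24 23
f 24 21 25
f 24 25 23
f 25 21 26
f 25 26 23
f 26 21 27
f 26 27 23
f 27 21 28
f 27 28 23
f 28 21 29
f 28 29 23
f 29 21 30
f 29 30 23
f 30 21 31
f 30 31 23
f 31 21 22
f 31 22 23
f 33 35 32
f 36 33 32
f 32 35 34
f 34 36 32
f 33 39 35
f 37 33 36
f 37 39 33
f 35 39 34
f 38 36 34
f 34 39 38
f 38 37 36
f 39 37 38
f 41 40 43
f 41 43 42
f 43 40 44
f 43 44 42
f 44 40 45
f 44 45 42
f 45 40 46
f 45 46 42
f 46 40 47
f 46 47 42
f 47 40 48
f 47 48 42
f 48 40 49
f 48 49 42
f 49 40 50
f 49 50 42
f 50 40 51
f 50 51 42
f 51 40 52
f 51 52 42
f 52 40 53
f 52 53 42
f 53 40 54
f 53 54 42
f 54 40 55
f 54 55 42
f 55 40 41
f 55 41 42



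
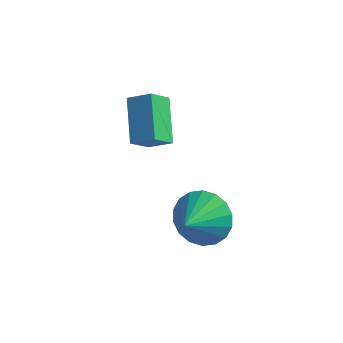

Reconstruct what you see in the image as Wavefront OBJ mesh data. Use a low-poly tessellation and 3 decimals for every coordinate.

v 2.009 0.573 -3.667
v 2.663 1.014 -2.93
v 1.931 -0.673 -2.853
v 2.226 1.142 -2.776
v 1.746 1.158 -2.798
v 1.318 1.057 -2.993
v 1.027 0.861 -3.321
v 0.931 0.607 -3.718
v 1.048 0.347 -4.105
v 1.356 0.131 -4.405
v 1.792 0.003 -4.559
v 2.272 -0.012 -4.536
v 2.7 0.088 -4.341
v 2.991 0.285 -4.013
v 3.087 0.538 -3.616
v 2.97 0.798 -3.23
v -1.68 2.688 -3.144
v -2.474 4.076 -2.137
v -1.359 3.457 -3.95
v -2.153 4.846 -2.943
v -0.807 2.834 -2.657
v -1.601 4.223 -1.65
v -0.486 3.604 -3.463
v -1.28 4.992 -2.456
f 2 1 4
f 2 4 3
f 4 1 5
f 4 5 3
f 5 1 6
f 5 6 3
f 6 1 7
f 6 7 3
f 7 1 8
f 7 8 3
f 8 1 9
f 8 9 3
f 9 1 10
f 9 10 3
f 10 1 11
f 10 11 3
f 11 1 12
f 11 12 3
f 12 1 13
f 12 13 3
f 13 1 14
f 13 14 3
f 14 1 15
f 14 15 3
f 15 1 16
f 15 16 3
f 16 1 2
f 16 2 3
f 18 20 17
f 21 18 17
f 17 20 19
f 19 21 17
f 18 24 20
f 22 18 21
f 22 24 18
f 20 24 19
f 23 21 19
f 19 24 23
f 23 22 21
f 24 22 23



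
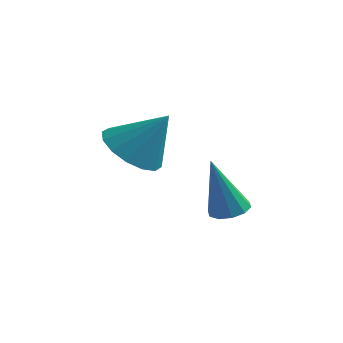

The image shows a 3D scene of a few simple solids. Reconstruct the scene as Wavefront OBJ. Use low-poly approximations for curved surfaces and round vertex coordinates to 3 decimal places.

v -2.786 0.45 0.646
v -2.176 -0.316 0.361
v -1.814 0.73 1.974
v -1.976 0.112 0.125
v -1.994 0.631 0.028
v -2.224 1.101 0.097
v -2.605 1.397 0.313
v -3.034 1.439 0.618
v -3.396 1.216 0.93
v -3.595 0.788 1.166
v -3.578 0.269 1.263
v -3.348 -0.202 1.194
v -2.967 -0.497 0.978
v -2.538 -0.539 0.673
v -0.774 2.771 -2.478
v -0.162 2.86 -2.314
v -1.266 2.529 -0.502
v -0.34 3.213 -2.315
v -0.685 3.397 -2.378
v -1.063 3.343 -2.479
v -1.331 3.07 -2.58
v -1.387 2.683 -2.641
v -1.208 2.33 -2.64
v -0.864 2.146 -2.577
v -0.485 2.2 -2.476
v -0.217 2.473 -2.376
f 2 1 4
f 2 4 3
f 4 1 5
f 4 5 3
f 5 1 6
f 5 6 3
f 6 1 7
f 6 7 3
f 7 1 8
f 7 8 3
f 8 1 9
f 8 9 3
f 9 1 10
f 9 10 3
f 10 1 11
f 10 11 3
f 11 1 12
f 11 12 3
f 12 1 13
f 12 13 3
f 13 1 14
f 13 14 3
f 14 1 2
f 14 2 3
f 16 15 18
f 16 18 17
f 18 15 19
f 18 19 17
f 19 15 20
f 19 20 17
f 20 15 21
f 20 21 17
f 21 15 22
f 21 22 17
f 22 15 23
f 22 23 17
f 23 15 24
f 23 24 17
f 24 15 25
f 24 25 17
f 25 15 26
f 25 26 17
f 26 15 16
f 26 16 17



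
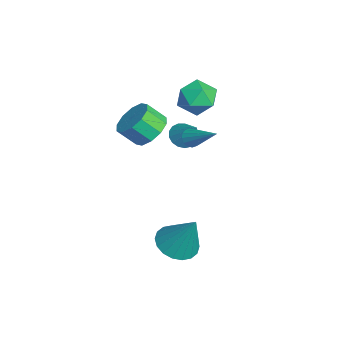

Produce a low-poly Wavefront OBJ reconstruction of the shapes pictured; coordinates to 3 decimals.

v 0.934 1.213 1.496
v 1.273 1.213 1.102
v 2.126 2.147 2.524
v 1.127 1.437 1.069
v 0.929 1.6 1.15
v 0.733 1.66 1.323
v 0.59 1.6 1.544
v 0.539 1.436 1.751
v 0.595 1.213 1.891
v 0.741 0.989 1.924
v 0.939 0.825 1.843
v 1.135 0.766 1.669
v 1.278 0.826 1.449
v 1.328 0.99 1.242
v -1.749 -0.17 0.173
v -0.973 -0.711 -0.207
v -1.134 -1.57 0.686
v -1.911 -1.03 1.067
v -0.74 -0.31 0.221
v -0.901 -1.17 1.114
v -0.893 0.144 0.63
v -1.054 -0.716 1.523
v -1.373 0.478 0.865
v -1.535 -0.381 1.758
v -1.997 0.565 0.836
v -2.158 -0.295 1.729
v -2.526 0.37 0.554
v -2.687 -0.489 1.447
v -2.759 -0.03 0.126
v -2.92 -0.89 1.019
v -2.606 -0.484 -0.283
v -2.767 -1.344 0.61
v -2.125 -0.819 -0.518
v -2.287 -1.678 0.375
v -1.502 -0.905 -0.489
v -1.663 -1.765 0.404
v -2.868 2.437 1.958
v -2.007 2.737 1.414
v -1.953 1.203 2.726
v -1.092 1.503 2.182
v -1.489 2.135 2.937
v -2.055 2.898 2.462
v -1.905 1.042 1.678
v -2.471 1.805 1.203
v -1.412 1.875 1.241
v -1.155 2.55 2.019
v -2.805 1.39 2.121
v -2.548 2.065 2.899
v 3.567 0.178 -3.44
v 4.539 0.243 -3.831
v 4.293 0.882 -1.52
v 4.363 0.667 -3.92
v 4.029 0.994 -3.914
v 3.603 1.159 -3.813
v 3.171 1.13 -3.639
v 2.817 0.912 -3.425
v 2.611 0.549 -3.215
v 2.595 0.113 -3.049
v 2.771 -0.311 -2.96
v 3.105 -0.637 -2.967
v 3.531 -0.803 -3.067
v 3.963 -0.774 -3.241
v 4.318 -0.556 -3.455
v 4.523 -0.193 -3.665
v -1.711 1.297 -0.295
v -1.15 1.285 -0.745
v -0.749 1.763 0.895
v -1.27 1.606 -0.773
v -1.492 1.857 -0.691
v -1.765 1.979 -0.519
v -2.025 1.946 -0.295
v -2.213 1.763 -0.072
v -2.286 1.474 0.101
v -2.228 1.144 0.183
v -2.051 0.85 0.155
v -1.797 0.658 0.024
v -1.523 0.612 -0.18
v -1.292 0.723 -0.41
v -1.157 0.966 -0.614
f 2 1 4
f 2 4 3
f 4 1 5
f 4 5 3
f 5 1 6
f 5 6 3
f 6 1 7
f 6 7 3
f 7 1 8
f 7 8 3
f 8 1 9
f 8 9 3
f 9 1 10
f 9 10 3
f 10 1 11
f 10 11 3
f 11 1 12
f 11 12 3
f 12 1 13
f 12 13 3
f 13 1 14
f 13 14 3
f 14 1 2
f 14 2 3
f 16 15 19
f 16 19 17
f 17 19 20
f 17 20 18
f 19 15 21
f 19 21 20
f 20 21 22
f 20 22 18
f 21 15 23
f 21 23 22
f 22 23 24
f 22 24 18
f 23 15 25
f 23 25 24
f 24 25 26
f 24 26 18
f 25 15 27
f 25 27 26
f 26 27 28
f 26 28 18
f 27 15 29
f 27 29 28
f 28 29 30
f 28 30 18
f 29 15 31
f 29 31 30
f 30 31 32
f 30 32 18
f 31 15 33
f 31 33 32
f 32 33 34
f 32 34 18
f 33 15 35
f 33 35 34
f 34 35 36
f 34 36 18
f 35 15 16
f 35 16 36
f 36 16 17
f 36 17 18
f 37 48 42
f 37 42 38
f 37 38 44
f 37 44 47
f 37 47 48
f 38 42 46
f 42 48 41
f 48 47 39
f 47 44 43
f 44 38 45
f 40 46 41
f 40 41 39
f 40 39 43
f 40 43 45
f 40 45 46
f 41 46 42
f 39 41 48
f 43 39 47
f 45 43 44
f 46 45 38
f 50 49 52
f 50 52 51
f 52 49 53
f 52 53 51
f 53 49 54
f 53 54 51
f 54 49 55
f 54 55 51
f 55 49 56
f 55 56 51
f 56 49 57
f 56 57 51
f 57 49 58
f 57 58 51
f 58 49 59
f 58 59 51
f 59 49 60
f 59 60 51
f 60 49 61
f 60 61 51
f 61 49 62
f 61 62 51
f 62 49 63
f 62 63 51
f 63 49 64
f 63 64 51
f 64 49 50
f 64 50 51
f 66 65 68
f 66 68 67
f 68 65 69
f 68 69 67
f 69 65 70
f 69 70 67
f 70 65 71
f 70 71 67
f 71 65 72
f 71 72 67
f 72 65 73
f 72 73 67
f 73 65 74
f 73 74 67
f 74 65 75
f 74 75 67
f 75 65 76
f 75 76 67
f 76 65 77
f 76 77 67
f 77 65 78
f 77 78 67
f 78 65 79
f 78 79 67
f 79 65 66
f 79 66 67



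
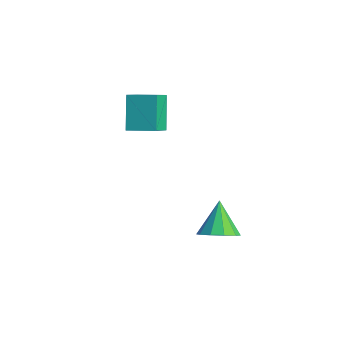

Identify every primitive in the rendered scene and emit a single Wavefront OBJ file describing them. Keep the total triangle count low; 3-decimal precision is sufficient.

v 3.545 -0.781 -3.153
v 3.97 -1.498 -2.514
v 2.495 -0.079 -1.667
v 4.345 -0.968 -2.499
v 4.414 -0.367 -2.733
v 4.152 0.076 -3.128
v 3.658 0.192 -3.532
v 3.121 -0.064 -3.792
v 2.746 -0.593 -3.807
v 2.676 -1.194 -3.572
v 2.938 -1.637 -3.177
v 3.433 -1.753 -2.773
v -2.918 -1.445 3.051
v -2.222 -2.416 3.872
v -1.823 -0.416 3.34
v -1.127 -1.387 4.161
v -1.873 -2.093 1.399
v -1.177 -3.064 2.22
v -0.778 -1.064 1.688
v -0.082 -2.035 2.509
f 2 1 4
f 2 4 3
f 4 1 5
f 4 5 3
f 5 1 6
f 5 6 3
f 6 1 7
f 6 7 3
f 7 1 8
f 7 8 3
f 8 1 9
f 8 9 3
f 9 1 10
f 9 10 3
f 10 1 11
f 10 11 3
f 11 1 12
f 11 12 3
f 12 1 2
f 12 2 3
f 14 16 13
f 17 14 13
f 13 16 15
f 15 17 13
f 14 20 16
f 18 14 17
f 18 20 14
f 16 20 15
f 19 17 15
f 15 20 19
f 19 18 17
f 20 18 19



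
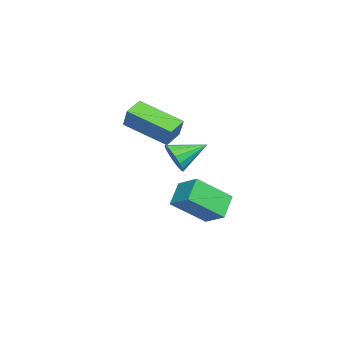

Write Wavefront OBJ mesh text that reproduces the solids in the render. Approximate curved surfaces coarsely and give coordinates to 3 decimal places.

v -1.66 -1.267 -3.498
v -1.004 -2.67 -2.312
v -0.944 -0.456 -2.934
v -0.288 -1.859 -1.749
v -0.732 -1.521 -4.311
v -0.076 -2.924 -3.126
v -0.016 -0.71 -3.748
v 0.64 -2.113 -2.562
v 1.283 -2.616 -0.089
v 1.52 -2.225 -0.709
v 0.757 -1.344 0.509
v 1.148 -2.339 -0.795
v 0.812 -2.527 -0.692
v 0.602 -2.738 -0.427
v 0.574 -2.917 -0.072
v 0.737 -3.015 0.279
v 1.045 -3.006 0.531
v 1.418 -2.892 0.617
v 1.754 -2.704 0.513
v 1.964 -2.493 0.249
v 1.991 -2.314 -0.107
v 1.829 -2.216 -0.457
v 0.273 -2.996 0.267
v -0.346 -4.833 1.126
v -0.465 -2.58 0.624
v -1.085 -4.416 1.483
v 0.845 -2.764 1.177
v 0.225 -4.6 2.036
v 0.106 -2.347 1.534
v -0.513 -4.184 2.393
f 2 4 1
f 5 2 1
f 1 4 3
f 3 5 1
f 2 8 4
f 6 2 5
f 6 8 2
f 4 8 3
f 7 5 3
f 3 8 7
f 7 6 5
f 8 6 7
f 10 9 12
f 10 12 11
f 12 9 13
f 12 13 11
f 13 9 14
f 13 14 11
f 14 9 15
f 14 15 11
f 15 9 16
f 15 16 11
f 16 9 17
f 16 17 11
f 17 9 18
f 17 18 11
f 18 9 19
f 18 19 11
f 19 9 20
f 19 20 11
f 20 9 21
f 20 21 11
f 21 9 22
f 21 22 11
f 22 9 10
f 22 10 11
f 24 26 23
f 27 24 23
f 23 26 25
f 25 27 23
f 24 30 26
f 28 24 27
f 28 30 24
f 26 30 25
f 29 27 25
f 25 30 29
f 29 28 27
f 30 28 29



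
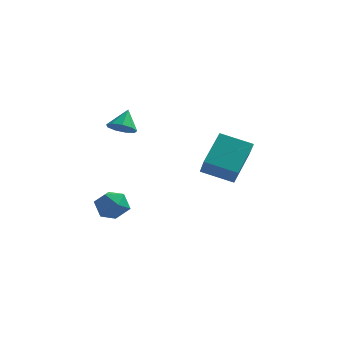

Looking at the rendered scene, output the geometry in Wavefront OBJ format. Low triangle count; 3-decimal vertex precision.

v 2.506 -2.342 0.654
v 2.834 -3.216 1.697
v 2.957 -0.773 1.826
v 3.285 -1.647 2.869
v 4.095 -2.393 0.111
v 4.423 -3.267 1.154
v 4.546 -0.824 1.283
v 4.874 -1.698 2.326
v -2.868 -0.802 -2.544
v -2.29 -0.175 -2.133
v -1.67 -1.445 -3.247
v -1.092 -0.818 -2.836
v -1.517 -1.484 -2.314
v -2.257 -1.086 -1.879
v -1.703 -0.534 -3.501
v -2.443 -0.136 -3.066
v -1.57 -0.009 -2.724
v -1.455 -0.596 -1.991
v -2.505 -1.024 -3.389
v -2.39 -1.611 -2.656
v -2.298 2.743 0.888
v -1.515 2.708 0.788
v -2.142 3.577 1.832
v -1.724 3.099 0.478
v -2.201 3.323 0.36
v -2.724 3.275 0.488
v -3.048 2.979 0.804
v -3.02 2.572 1.158
v -2.655 2.245 1.386
v -2.123 2.151 1.381
v -1.673 2.334 1.145
f 2 4 1
f 5 2 1
f 1 4 3
f 3 5 1
f 2 8 4
f 6 2 5
f 6 8 2
f 4 8 3
f 7 5 3
f 3 8 7
f 7 6 5
f 8 6 7
f 9 20 14
f 9 14 10
f 9 10 16
f 9 16 19
f 9 19 20
f 10 14 18
f 14 20 13
f 20 19 11
f 19 16 15
f 16 10 17
f 12 18 13
f 12 13 11
f 12 11 15
f 12 15 17
f 12 17 18
f 13 18 14
f 11 13 20
f 15 11 19
f 17 15 16
f 18 17 10
f 22 21 24
f 22 24 23
f 24 21 25
f 24 25 23
f 25 21 26
f 25 26 23
f 26 21 27
f 26 27 23
f 27 21 28
f 27 28 23
f 28 21 29
f 28 29 23
f 29 21 30
f 29 30 23
f 30 21 31
f 30 31 23
f 31 21 22
f 31 22 23



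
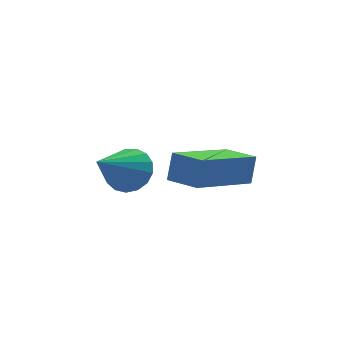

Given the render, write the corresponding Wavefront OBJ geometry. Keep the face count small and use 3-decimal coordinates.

v -1.056 -3.532 2.264
v -0.895 -3.339 3.138
v -1.71 -2.739 2.208
v -1.549 -2.545 3.083
v 0.569 -2.235 1.677
v 0.73 -2.041 2.552
v -0.085 -1.441 1.622
v 0.076 -1.248 2.496
v -2.673 -2.54 2.522
v -2.198 -2.51 3.075
v -3.587 -3.52 3.358
v -2.42 -2.248 3.141
v -2.699 -2.052 3.064
v -2.972 -1.969 2.864
v -3.177 -2.016 2.584
v -3.267 -2.183 2.291
v -3.22 -2.432 2.05
v -3.048 -2.706 1.918
v -2.79 -2.942 1.923
v -2.505 -3.085 2.066
v -2.259 -3.104 2.313
v -2.108 -2.994 2.608
v -2.086 -2.779 2.883
f 2 4 1
f 5 2 1
f 1 4 3
f 3 5 1
f 2 8 4
f 6 2 5
f 6 8 2
f 4 8 3
f 7 5 3
f 3 8 7
f 7 6 5
f 8 6 7
f 10 9 12
f 10 12 11
f 12 9 13
f 12 13 11
f 13 9 14
f 13 14 11
f 14 9 15
f 14 15 11
f 15 9 16
f 15 16 11
f 16 9 17
f 16 17 11
f 17 9 18
f 17 18 11
f 18 9 19
f 18 19 11
f 19 9 20
f 19 20 11
f 20 9 21
f 20 21 11
f 21 9 22
f 21 22 11
f 22 9 23
f 22 23 11
f 23 9 10
f 23 10 11



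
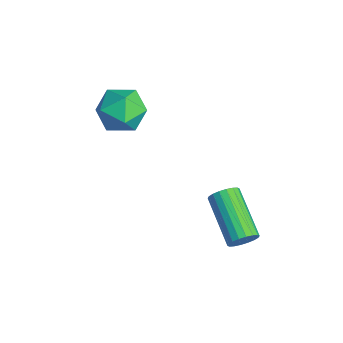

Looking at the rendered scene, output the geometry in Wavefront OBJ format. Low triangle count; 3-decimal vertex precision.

v 0.801 -0.896 -3.665
v 1.031 -0.662 -3.187
v -0.811 -0.59 -2.336
v -1.041 -0.824 -2.815
v 0.973 -0.455 -3.33
v -0.869 -0.383 -2.479
v 0.881 -0.336 -3.539
v -0.961 -0.264 -2.689
v 0.773 -0.327 -3.773
v -1.069 -0.255 -2.923
v 0.671 -0.431 -3.986
v -1.171 -0.359 -3.136
v 0.594 -0.627 -4.136
v -1.248 -0.555 -3.285
v 0.559 -0.876 -4.192
v -1.283 -0.804 -3.341
v 0.571 -1.13 -4.144
v -1.271 -1.058 -3.293
v 0.629 -1.337 -4.001
v -1.213 -1.265 -3.15
v 0.721 -1.456 -3.791
v -1.121 -1.384 -2.941
v 0.829 -1.465 -3.557
v -1.013 -1.393 -2.707
v 0.931 -1.361 -3.344
v -0.911 -1.289 -2.494
v 1.008 -1.165 -3.195
v -0.834 -1.093 -2.344
v 1.043 -0.916 -3.139
v -0.799 -0.844 -2.288
v -3.821 -2.703 0.156
v -3.114 -2.794 0.855
v -4.246 -4.246 0.385
v -3.539 -4.337 1.084
v -4.34 -3.767 1.257
v -4.078 -2.813 1.115
v -3.282 -4.227 0.125
v -3.02 -3.273 -0.017
v -2.78 -3.736 0.836
v -3.434 -3.452 1.535
v -3.926 -3.588 -0.295
v -4.58 -3.304 0.404
f 2 1 5
f 2 5 3
f 3 5 6
f 3 6 4
f 5 1 7
f 5 7 6
f 6 7 8
f 6 8 4
f 7 1 9
f 7 9 8
f 8 9 10
f 8 10 4
f 9 1 11
f 9 11 10
f 10 11 12
f 10 12 4
f 11 1 13
f 11 13 12
f 12 13 14
f 12 14 4
f 13 1 15
f 13 15 14
f 14 15 16
f 14 16 4
f 15 1 17
f 15 17 16
f 16 17 18
f 16 18 4
f 17 1 19
f 17 19 18
f 18 19 20
f 18 20 4
f 19 1 21
f 19 21 20
f 20 21 22
f 20 22 4
f 21 1 23
f 21 23 22
f 22 23 24
f 22 24 4
f 23 1 25
f 23 25 24
f 24 25 26
f 24 26 4
f 25 1 27
f 25 27 26
f 26 27 28
f 26 28 4
f 27 1 29
f 27 29 28
f 28 29 30
f 28 30 4
f 29 1 2
f 29 2 30
f 30 2 3
f 30 3 4
f 31 42 36
f 31 36 32
f 31 32 38
f 31 38 41
f 31 41 42
f 32 36 40
f 36 42 35
f 42 41 33
f 41 38 37
f 38 32 39
f 34 40 35
f 34 35 33
f 34 33 37
f 34 37 39
f 34 39 40
f 35 40 36
f 33 35 42
f 37 33 41
f 39 37 38
f 40 39 32



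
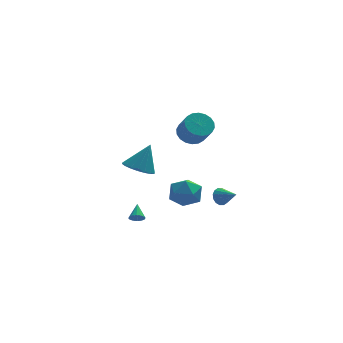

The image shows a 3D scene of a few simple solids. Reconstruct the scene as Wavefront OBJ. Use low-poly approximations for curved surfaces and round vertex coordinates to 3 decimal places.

v -3.428 2.244 -1.456
v -2.523 1.686 -1.74
v -2.592 2.696 0.316
v -2.427 2.138 -1.9
v -2.529 2.611 -1.973
v -2.809 3.012 -1.943
v -3.211 3.26 -1.817
v -3.657 3.307 -1.619
v -4.057 3.144 -1.389
v -4.332 2.802 -1.172
v -4.428 2.35 -1.011
v -4.326 1.877 -0.938
v -4.046 1.476 -0.968
v -3.644 1.228 -1.095
v -3.198 1.181 -1.292
v -2.799 1.344 -1.523
v -3.949 -0.412 -4.308
v -3.469 -0.368 -4.503
v -3.771 0.552 -3.652
v -3.625 -0.226 -4.67
v -3.868 -0.133 -4.74
v -4.133 -0.115 -4.694
v -4.348 -0.177 -4.545
v -4.457 -0.302 -4.332
v -4.429 -0.456 -4.114
v -4.273 -0.598 -3.947
v -4.03 -0.691 -3.877
v -3.766 -0.709 -3.923
v -3.55 -0.647 -4.072
v -3.442 -0.522 -4.284
v -0.761 -1.226 3.284
v 0.006 -0.721 3.487
v 0.327 -1.69 4.68
v -0.439 -2.194 4.476
v -0.291 -0.536 3.717
v 0.031 -1.505 4.91
v -0.68 -0.488 3.861
v -0.359 -1.457 5.054
v -1.086 -0.586 3.891
v -0.765 -1.555 5.084
v -1.427 -0.81 3.8
v -1.106 -1.779 4.993
v -1.636 -1.117 3.607
v -1.315 -2.086 4.8
v -1.672 -1.445 3.35
v -1.351 -2.414 4.543
v -1.527 -1.73 3.08
v -1.206 -2.699 4.273
v -1.231 -1.915 2.85
v -0.909 -2.884 4.043
v -0.841 -1.963 2.706
v -0.52 -2.932 3.899
v -0.435 -1.865 2.676
v -0.114 -2.834 3.869
v -0.094 -1.641 2.767
v 0.227 -2.61 3.96
v 0.115 -1.334 2.96
v 0.436 -2.303 4.153
v 0.151 -1.006 3.217
v 0.472 -1.975 4.41
v -0.78 3.15 -4.282
v 0.353 2.761 -4.311
v -1.333 1.479 -3.469
v -0.2 1.09 -3.498
v -0.509 1.981 -2.759
v -0.167 3.014 -3.261
v -0.813 1.226 -4.519
v -0.471 2.259 -5.021
v 0.333 1.571 -4.457
v 0.521 2.039 -3.369
v -1.501 2.201 -4.411
v -1.313 2.669 -3.323
v 0.612 -3.475 -1.085
v 1.13 -3.299 -1.437
v 1.348 -4.385 -0.455
v 1.139 -3.103 -1.164
v 1.007 -3.006 -0.87
v 0.769 -3.035 -0.634
v 0.489 -3.182 -0.518
v 0.242 -3.407 -0.555
v 0.094 -3.651 -0.734
v 0.085 -3.847 -1.007
v 0.217 -3.944 -1.301
v 0.455 -3.915 -1.537
v 0.735 -3.768 -1.652
v 0.982 -3.543 -1.615
f 2 1 4
f 2 4 3
f 4 1 5
f 4 5 3
f 5 1 6
f 5 6 3
f 6 1 7
f 6 7 3
f 7 1 8
f 7 8 3
f 8 1 9
f 8 9 3
f 9 1 10
f 9 10 3
f 10 1 11
f 10 11 3
f 11 1 12
f 11 12 3
f 12 1 13
f 12 13 3
f 13 1 14
f 13 14 3
f 14 1 15
f 14 15 3
f 15 1 16
f 15 16 3
f 16 1 2
f 16 2 3
f 18 17 20
f 18 20 19
f 20 17 21
f 20 21 19
f 21 17 22
f 21 22 19
f 22 17 23
f 22 23 19
f 23 17 24
f 23 24 19
f 24 17 25
f 24 25 19
f 25 17 26
f 25 26 19
f 26 17 27
f 26 27 19
f 27 17 28
f 27 28 19
f 28 17 29
f 28 29 19
f 29 17 30
f 29 30 19
f 30 17 18
f 30 18 19
f 32 31 35
f 32 35 33
f 33 35 36
f 33 36 34
f 35 31 37
f 35 37 36
f 36 37 38
f 36 38 34
f 37 31 39
f 37 39 38
f 38 39 40
f 38 40 34
f 39 31 41
f 39 41 40
f 40 41 42
f 40 42 34
f 41 31 43
f 41 43 42
f 42 43 44
f 42 44 34
f 43 31 45
f 43 45 44
f 44 45 46
f 44 46 34
f 45 31 47
f 45 47 46
f 46 47 48
f 46 48 34
f 47 31 49
f 47 49 48
f 48 49 50
f 48 50 34
f 49 31 51
f 49 51 50
f 50 51 52
f 50 52 34
f 51 31 53
f 51 53 52
f 52 53 54
f 52 54 34
f 53 31 55
f 53 55 54
f 54 55 56
f 54 56 34
f 55 31 57
f 55 57 56
f 56 57 58
f 56 58 34
f 57 31 59
f 57 59 58
f 58 59 60
f 58 60 34
f 59 31 32
f 59 32 60
f 60 32 33
f 60 33 34
f 61 72 66
f 61 66 62
f 61 62 68
f 61 68 71
f 61 71 72
f 62 66 70
f 66 72 65
f 72 71 63
f 71 68 67
f 68 62 69
f 64 70 65
f 64 65 63
f 64 63 67
f 64 67 69
f 64 69 70
f 65 70 66
f 63 65 72
f 67 63 71
f 69 67 68
f 70 69 62
f 74 73 76
f 74 76 75
f 76 73 77
f 76 77 75
f 77 73 78
f 77 78 75
f 78 73 79
f 78 79 75
f 79 73 80
f 79 80 75
f 80 73 81
f 80 81 75
f 81 73 82
f 81 82 75
f 82 73 83
f 82 83 75
f 83 73 84
f 83 84 75
f 84 73 85
f 84 85 75
f 85 73 86
f 85 86 75
f 86 73 74
f 86 74 75

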